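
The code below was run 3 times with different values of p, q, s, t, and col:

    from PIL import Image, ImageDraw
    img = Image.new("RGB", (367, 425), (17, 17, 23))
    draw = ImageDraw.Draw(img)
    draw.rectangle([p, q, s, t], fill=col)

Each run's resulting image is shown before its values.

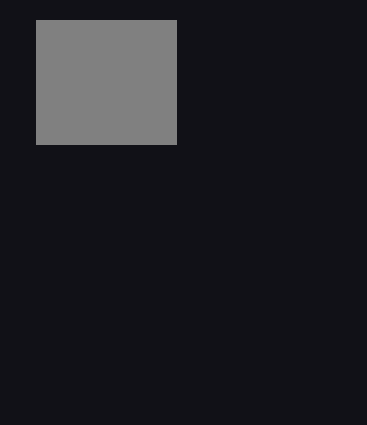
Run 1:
p = 36; q = 20; s = 176; t = 144; col = 'gray'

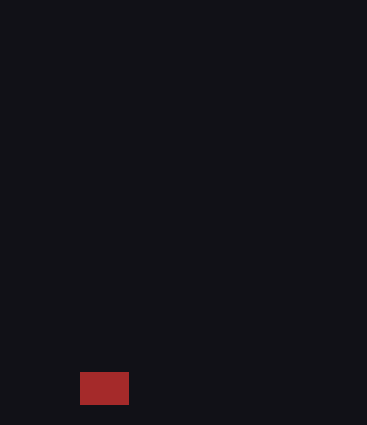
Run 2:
p = 80, q = 372, s = 128, t = 404, col = 'brown'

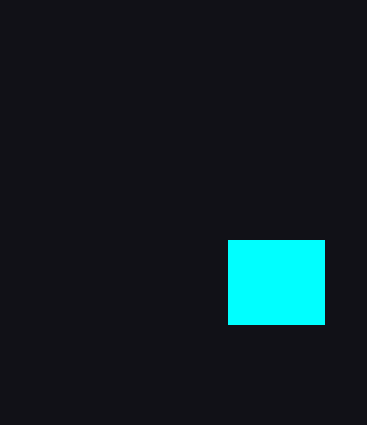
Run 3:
p = 228; q = 240; s = 324; t = 324; col = 'cyan'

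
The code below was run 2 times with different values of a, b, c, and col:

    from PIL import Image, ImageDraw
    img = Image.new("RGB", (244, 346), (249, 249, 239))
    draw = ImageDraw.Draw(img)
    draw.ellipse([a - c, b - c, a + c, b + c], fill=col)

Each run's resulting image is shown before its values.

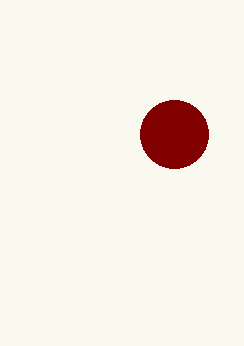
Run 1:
a = 174
b = 134
c = 34
col = 'maroon'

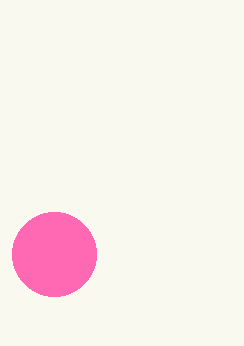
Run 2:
a = 54
b = 254
c = 42
col = 'hotpink'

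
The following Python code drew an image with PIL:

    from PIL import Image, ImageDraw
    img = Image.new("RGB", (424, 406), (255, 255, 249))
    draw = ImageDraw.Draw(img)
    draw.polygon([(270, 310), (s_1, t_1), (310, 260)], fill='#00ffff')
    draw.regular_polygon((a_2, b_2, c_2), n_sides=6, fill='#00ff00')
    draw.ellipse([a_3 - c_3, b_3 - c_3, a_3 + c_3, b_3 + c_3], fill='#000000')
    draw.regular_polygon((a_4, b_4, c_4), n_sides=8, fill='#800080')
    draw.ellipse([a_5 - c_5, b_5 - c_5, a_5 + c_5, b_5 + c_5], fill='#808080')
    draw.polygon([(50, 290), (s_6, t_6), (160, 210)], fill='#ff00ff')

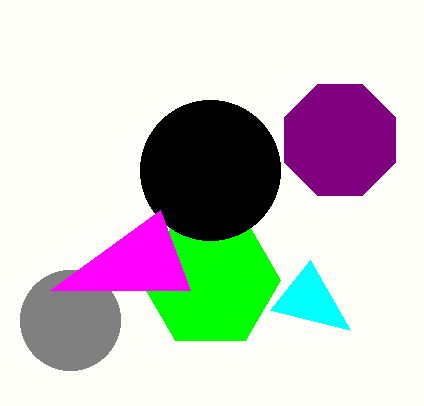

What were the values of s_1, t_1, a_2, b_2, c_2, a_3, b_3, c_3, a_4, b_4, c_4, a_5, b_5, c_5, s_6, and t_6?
s_1 = 350
t_1 = 330
a_2 = 210
b_2 = 280
c_2 = 70
a_3 = 210
b_3 = 170
c_3 = 70
a_4 = 340
b_4 = 140
c_4 = 60
a_5 = 70
b_5 = 320
c_5 = 50
s_6 = 190
t_6 = 290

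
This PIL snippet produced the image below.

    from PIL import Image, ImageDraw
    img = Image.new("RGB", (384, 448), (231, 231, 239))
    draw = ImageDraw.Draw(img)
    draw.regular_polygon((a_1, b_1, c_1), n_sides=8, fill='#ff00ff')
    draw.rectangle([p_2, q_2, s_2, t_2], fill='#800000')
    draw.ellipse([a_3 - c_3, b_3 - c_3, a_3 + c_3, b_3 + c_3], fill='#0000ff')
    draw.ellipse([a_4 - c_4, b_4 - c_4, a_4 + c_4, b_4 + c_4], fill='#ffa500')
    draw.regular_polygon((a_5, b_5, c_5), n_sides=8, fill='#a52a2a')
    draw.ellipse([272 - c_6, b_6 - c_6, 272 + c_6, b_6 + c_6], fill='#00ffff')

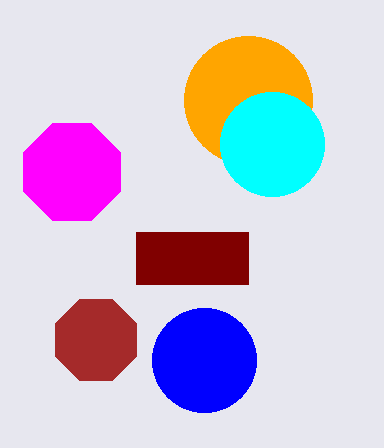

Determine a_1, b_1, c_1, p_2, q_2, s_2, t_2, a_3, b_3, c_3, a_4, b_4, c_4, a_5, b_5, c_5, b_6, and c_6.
a_1 = 72, b_1 = 172, c_1 = 52, p_2 = 136, q_2 = 232, s_2 = 248, t_2 = 284, a_3 = 204, b_3 = 360, c_3 = 52, a_4 = 248, b_4 = 100, c_4 = 64, a_5 = 96, b_5 = 340, c_5 = 44, b_6 = 144, c_6 = 52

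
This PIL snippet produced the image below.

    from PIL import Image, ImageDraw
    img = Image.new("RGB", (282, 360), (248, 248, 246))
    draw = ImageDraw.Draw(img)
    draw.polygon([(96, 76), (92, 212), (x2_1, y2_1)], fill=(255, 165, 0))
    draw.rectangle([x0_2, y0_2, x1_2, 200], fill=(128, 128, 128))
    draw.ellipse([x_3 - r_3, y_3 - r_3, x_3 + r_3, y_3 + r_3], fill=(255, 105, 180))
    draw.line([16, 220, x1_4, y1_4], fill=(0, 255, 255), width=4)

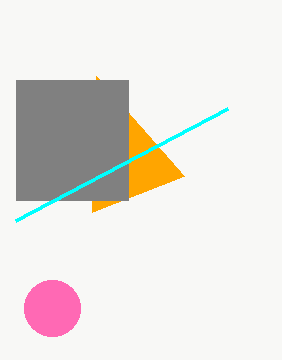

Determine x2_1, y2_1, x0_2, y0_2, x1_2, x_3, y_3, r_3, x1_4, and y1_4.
x2_1 = 184, y2_1 = 176, x0_2 = 16, y0_2 = 80, x1_2 = 128, x_3 = 52, y_3 = 308, r_3 = 28, x1_4 = 228, y1_4 = 108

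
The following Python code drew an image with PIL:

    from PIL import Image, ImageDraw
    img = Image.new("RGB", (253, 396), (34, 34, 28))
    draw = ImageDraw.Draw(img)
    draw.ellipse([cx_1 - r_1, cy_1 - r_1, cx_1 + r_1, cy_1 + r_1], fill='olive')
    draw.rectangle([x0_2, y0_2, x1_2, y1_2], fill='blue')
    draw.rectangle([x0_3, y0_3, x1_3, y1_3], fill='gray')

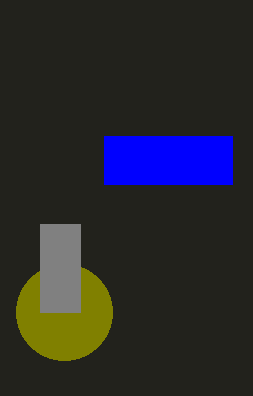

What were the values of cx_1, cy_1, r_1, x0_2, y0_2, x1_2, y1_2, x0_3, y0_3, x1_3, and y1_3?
cx_1 = 64
cy_1 = 312
r_1 = 48
x0_2 = 104
y0_2 = 136
x1_2 = 232
y1_2 = 184
x0_3 = 40
y0_3 = 224
x1_3 = 80
y1_3 = 312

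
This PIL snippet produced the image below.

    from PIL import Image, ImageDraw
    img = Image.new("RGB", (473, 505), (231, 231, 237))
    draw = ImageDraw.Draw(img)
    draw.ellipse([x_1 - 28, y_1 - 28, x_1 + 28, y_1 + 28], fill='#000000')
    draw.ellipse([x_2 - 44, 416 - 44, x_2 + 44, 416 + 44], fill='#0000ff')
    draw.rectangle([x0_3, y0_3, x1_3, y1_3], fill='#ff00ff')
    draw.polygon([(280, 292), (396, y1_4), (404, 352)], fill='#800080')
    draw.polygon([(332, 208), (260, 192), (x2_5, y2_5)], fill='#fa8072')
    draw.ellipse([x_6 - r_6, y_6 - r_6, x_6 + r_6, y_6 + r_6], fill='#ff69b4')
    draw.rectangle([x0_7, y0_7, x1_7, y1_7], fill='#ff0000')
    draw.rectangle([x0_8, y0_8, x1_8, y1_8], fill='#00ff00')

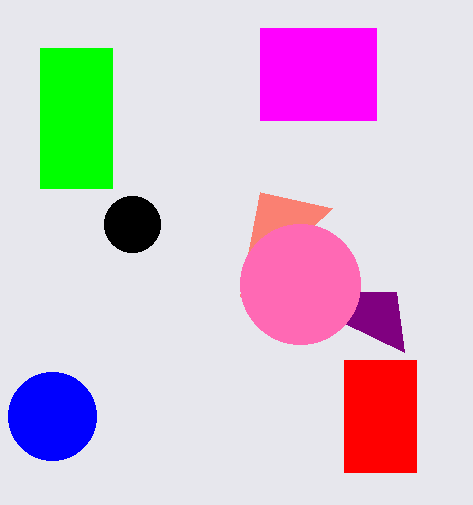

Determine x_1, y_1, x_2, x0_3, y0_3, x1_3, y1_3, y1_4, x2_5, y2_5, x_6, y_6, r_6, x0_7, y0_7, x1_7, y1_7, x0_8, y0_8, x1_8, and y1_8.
x_1 = 132, y_1 = 224, x_2 = 52, x0_3 = 260, y0_3 = 28, x1_3 = 376, y1_3 = 120, y1_4 = 292, x2_5 = 240, y2_5 = 296, x_6 = 300, y_6 = 284, r_6 = 60, x0_7 = 344, y0_7 = 360, x1_7 = 416, y1_7 = 472, x0_8 = 40, y0_8 = 48, x1_8 = 112, y1_8 = 188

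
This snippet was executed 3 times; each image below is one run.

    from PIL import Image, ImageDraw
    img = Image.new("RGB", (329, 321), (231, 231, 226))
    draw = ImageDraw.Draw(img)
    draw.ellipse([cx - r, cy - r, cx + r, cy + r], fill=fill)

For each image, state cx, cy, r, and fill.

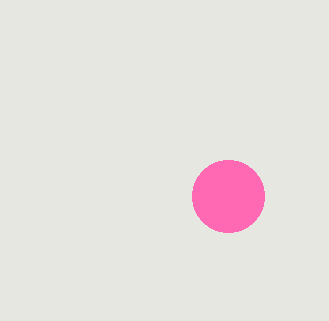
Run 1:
cx = 228, cy = 196, r = 36, fill = 'hotpink'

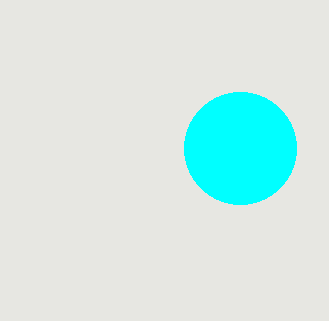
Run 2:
cx = 240; cy = 148; r = 56; fill = 'cyan'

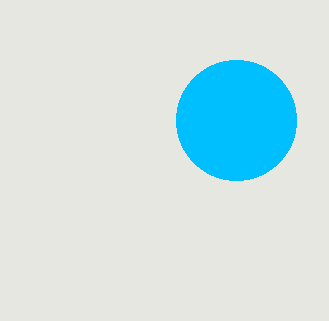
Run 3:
cx = 236, cy = 120, r = 60, fill = 'deepskyblue'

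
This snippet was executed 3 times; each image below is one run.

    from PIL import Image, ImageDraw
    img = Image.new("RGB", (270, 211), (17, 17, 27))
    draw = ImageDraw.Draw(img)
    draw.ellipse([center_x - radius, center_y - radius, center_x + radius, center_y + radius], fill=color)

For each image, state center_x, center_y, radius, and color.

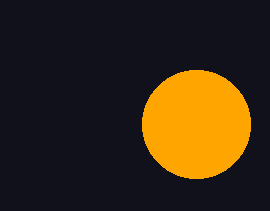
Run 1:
center_x = 196
center_y = 124
radius = 54
color = 'orange'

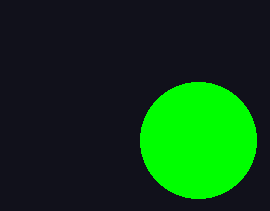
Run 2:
center_x = 198; center_y = 140; radius = 58; color = 'lime'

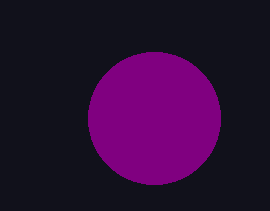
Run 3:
center_x = 154; center_y = 118; radius = 66; color = 'purple'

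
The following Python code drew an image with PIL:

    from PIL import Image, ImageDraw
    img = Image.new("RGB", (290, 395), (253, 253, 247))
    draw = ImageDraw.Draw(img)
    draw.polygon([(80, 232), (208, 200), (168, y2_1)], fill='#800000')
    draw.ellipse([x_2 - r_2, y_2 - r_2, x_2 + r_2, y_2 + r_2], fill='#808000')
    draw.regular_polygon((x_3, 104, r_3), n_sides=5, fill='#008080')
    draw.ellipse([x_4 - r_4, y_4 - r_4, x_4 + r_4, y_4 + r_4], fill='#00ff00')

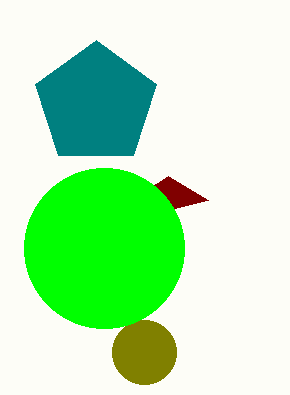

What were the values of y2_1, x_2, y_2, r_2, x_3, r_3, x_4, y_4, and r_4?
y2_1 = 176; x_2 = 144; y_2 = 352; r_2 = 32; x_3 = 96; r_3 = 64; x_4 = 104; y_4 = 248; r_4 = 80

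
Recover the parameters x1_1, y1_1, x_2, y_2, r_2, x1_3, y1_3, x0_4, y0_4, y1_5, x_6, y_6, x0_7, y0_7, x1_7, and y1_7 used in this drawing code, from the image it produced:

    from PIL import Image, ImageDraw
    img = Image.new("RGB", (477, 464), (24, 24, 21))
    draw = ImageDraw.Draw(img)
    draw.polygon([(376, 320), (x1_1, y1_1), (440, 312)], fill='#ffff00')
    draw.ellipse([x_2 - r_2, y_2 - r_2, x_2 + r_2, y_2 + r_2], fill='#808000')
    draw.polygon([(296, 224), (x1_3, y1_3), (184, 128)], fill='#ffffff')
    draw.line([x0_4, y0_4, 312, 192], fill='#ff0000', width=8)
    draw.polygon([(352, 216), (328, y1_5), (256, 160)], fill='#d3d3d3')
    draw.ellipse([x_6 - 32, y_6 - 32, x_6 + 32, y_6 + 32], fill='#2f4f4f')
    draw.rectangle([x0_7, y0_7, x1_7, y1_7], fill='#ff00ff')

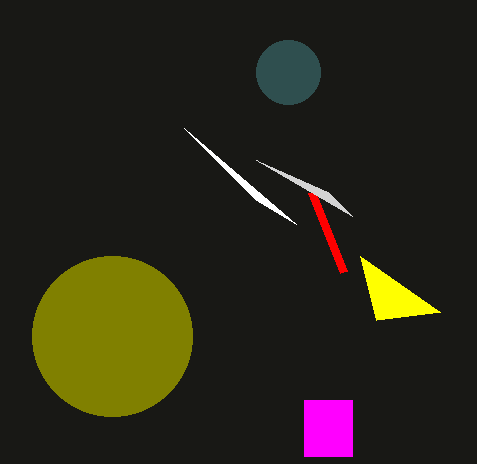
x1_1 = 360; y1_1 = 256; x_2 = 112; y_2 = 336; r_2 = 80; x1_3 = 256; y1_3 = 200; x0_4 = 344; y0_4 = 272; y1_5 = 192; x_6 = 288; y_6 = 72; x0_7 = 304; y0_7 = 400; x1_7 = 352; y1_7 = 456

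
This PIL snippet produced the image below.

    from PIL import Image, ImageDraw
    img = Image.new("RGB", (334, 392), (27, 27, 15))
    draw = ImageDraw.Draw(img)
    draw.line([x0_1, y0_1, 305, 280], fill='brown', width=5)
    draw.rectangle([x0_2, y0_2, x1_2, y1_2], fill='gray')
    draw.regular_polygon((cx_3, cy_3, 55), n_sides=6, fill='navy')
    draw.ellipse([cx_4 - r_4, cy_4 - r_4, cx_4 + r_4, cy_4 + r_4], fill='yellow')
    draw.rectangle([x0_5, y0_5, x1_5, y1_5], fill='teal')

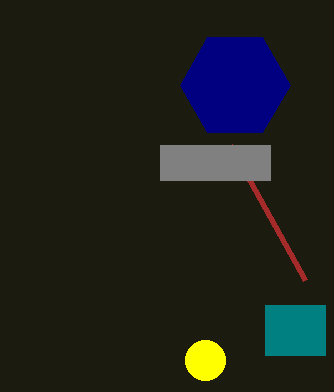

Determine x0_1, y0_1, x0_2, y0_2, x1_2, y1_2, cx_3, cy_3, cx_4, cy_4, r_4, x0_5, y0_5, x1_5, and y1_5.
x0_1 = 230
y0_1 = 145
x0_2 = 160
y0_2 = 145
x1_2 = 270
y1_2 = 180
cx_3 = 235
cy_3 = 85
cx_4 = 205
cy_4 = 360
r_4 = 20
x0_5 = 265
y0_5 = 305
x1_5 = 325
y1_5 = 355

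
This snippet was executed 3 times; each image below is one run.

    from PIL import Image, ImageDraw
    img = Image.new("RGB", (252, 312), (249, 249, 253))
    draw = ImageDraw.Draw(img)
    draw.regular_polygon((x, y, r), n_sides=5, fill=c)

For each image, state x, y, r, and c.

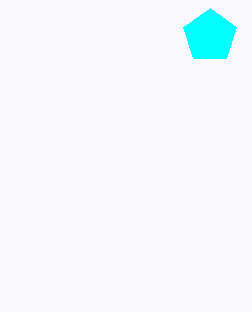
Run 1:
x = 210, y = 36, r = 28, c = 'cyan'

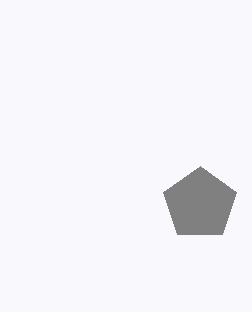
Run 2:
x = 200
y = 204
r = 38
c = 'gray'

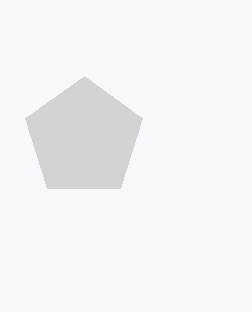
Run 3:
x = 84; y = 138; r = 62; c = 'lightgray'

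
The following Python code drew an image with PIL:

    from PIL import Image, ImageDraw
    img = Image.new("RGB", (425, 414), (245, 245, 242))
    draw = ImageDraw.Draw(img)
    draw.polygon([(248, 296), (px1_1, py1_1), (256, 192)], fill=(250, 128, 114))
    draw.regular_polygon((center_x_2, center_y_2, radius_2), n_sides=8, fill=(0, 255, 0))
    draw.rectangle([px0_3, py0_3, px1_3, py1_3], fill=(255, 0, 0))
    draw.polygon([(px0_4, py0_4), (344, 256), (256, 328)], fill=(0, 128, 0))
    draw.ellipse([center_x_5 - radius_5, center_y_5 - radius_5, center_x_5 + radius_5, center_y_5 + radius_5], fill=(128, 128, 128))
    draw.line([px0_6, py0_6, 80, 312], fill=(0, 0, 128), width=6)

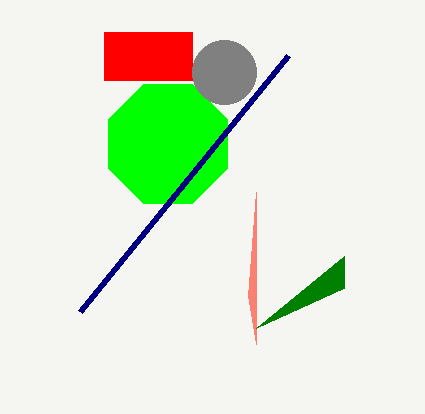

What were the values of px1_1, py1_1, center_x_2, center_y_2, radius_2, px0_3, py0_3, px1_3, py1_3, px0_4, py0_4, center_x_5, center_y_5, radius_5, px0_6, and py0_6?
px1_1 = 256; py1_1 = 344; center_x_2 = 168; center_y_2 = 144; radius_2 = 64; px0_3 = 104; py0_3 = 32; px1_3 = 192; py1_3 = 80; px0_4 = 344; py0_4 = 288; center_x_5 = 224; center_y_5 = 72; radius_5 = 32; px0_6 = 288; py0_6 = 56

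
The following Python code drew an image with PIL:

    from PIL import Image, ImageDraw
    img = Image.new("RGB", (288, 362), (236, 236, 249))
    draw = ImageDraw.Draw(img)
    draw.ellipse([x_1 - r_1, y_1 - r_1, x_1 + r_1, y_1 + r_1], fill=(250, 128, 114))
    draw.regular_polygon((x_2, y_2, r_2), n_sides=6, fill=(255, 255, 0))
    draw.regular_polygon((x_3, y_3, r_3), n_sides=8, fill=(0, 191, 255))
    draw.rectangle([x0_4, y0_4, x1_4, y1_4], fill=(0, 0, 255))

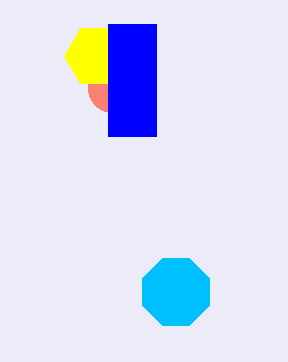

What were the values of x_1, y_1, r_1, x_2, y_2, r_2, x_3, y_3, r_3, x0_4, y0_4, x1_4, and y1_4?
x_1 = 112; y_1 = 88; r_1 = 24; x_2 = 96; y_2 = 56; r_2 = 32; x_3 = 176; y_3 = 292; r_3 = 36; x0_4 = 108; y0_4 = 24; x1_4 = 156; y1_4 = 136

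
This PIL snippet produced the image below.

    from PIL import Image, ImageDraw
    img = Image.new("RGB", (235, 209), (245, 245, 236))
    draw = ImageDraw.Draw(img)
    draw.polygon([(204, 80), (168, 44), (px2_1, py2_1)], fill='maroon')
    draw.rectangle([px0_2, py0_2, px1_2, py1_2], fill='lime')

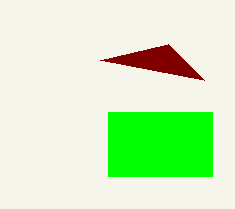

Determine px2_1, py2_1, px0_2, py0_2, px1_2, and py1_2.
px2_1 = 100, py2_1 = 60, px0_2 = 108, py0_2 = 112, px1_2 = 212, py1_2 = 176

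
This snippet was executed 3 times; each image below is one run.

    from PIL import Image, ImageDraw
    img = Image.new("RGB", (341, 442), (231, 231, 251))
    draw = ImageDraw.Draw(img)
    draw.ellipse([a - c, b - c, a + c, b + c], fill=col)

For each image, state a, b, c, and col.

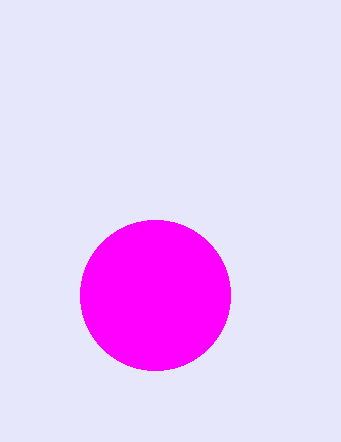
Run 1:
a = 155, b = 295, c = 75, col = 'magenta'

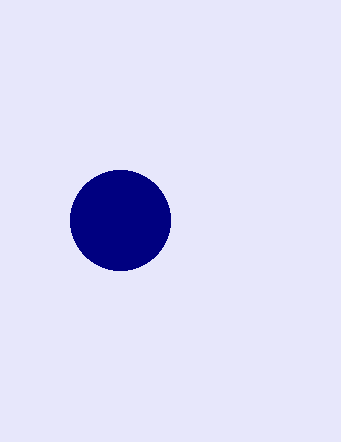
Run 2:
a = 120, b = 220, c = 50, col = 'navy'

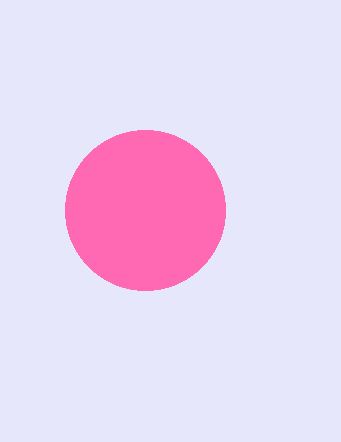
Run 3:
a = 145
b = 210
c = 80
col = 'hotpink'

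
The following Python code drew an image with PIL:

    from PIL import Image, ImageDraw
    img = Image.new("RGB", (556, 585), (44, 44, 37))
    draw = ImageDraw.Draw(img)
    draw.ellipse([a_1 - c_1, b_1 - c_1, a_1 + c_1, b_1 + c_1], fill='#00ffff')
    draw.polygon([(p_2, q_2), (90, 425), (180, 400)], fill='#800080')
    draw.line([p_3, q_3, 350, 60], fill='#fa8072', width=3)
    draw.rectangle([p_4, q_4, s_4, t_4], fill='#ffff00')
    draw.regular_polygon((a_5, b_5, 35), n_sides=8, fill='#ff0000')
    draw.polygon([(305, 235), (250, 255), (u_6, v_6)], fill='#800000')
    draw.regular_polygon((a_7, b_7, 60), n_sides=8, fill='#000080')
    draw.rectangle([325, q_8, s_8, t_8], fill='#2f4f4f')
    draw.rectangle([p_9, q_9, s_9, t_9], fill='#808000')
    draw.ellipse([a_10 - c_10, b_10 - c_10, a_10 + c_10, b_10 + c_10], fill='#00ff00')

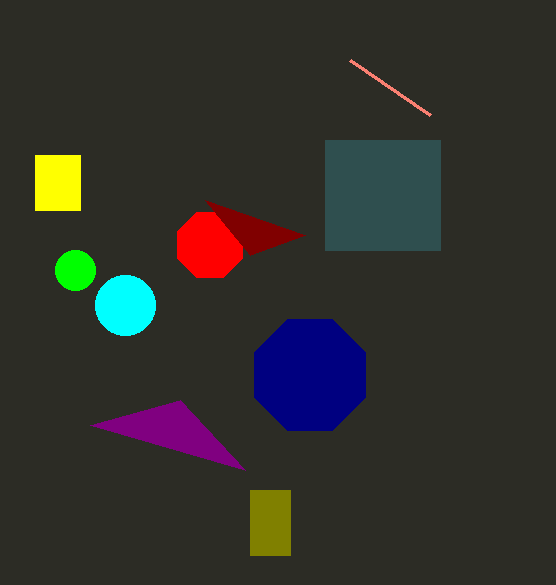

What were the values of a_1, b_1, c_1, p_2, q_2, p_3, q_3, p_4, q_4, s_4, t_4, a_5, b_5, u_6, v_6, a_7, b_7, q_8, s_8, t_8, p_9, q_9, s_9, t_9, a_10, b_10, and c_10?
a_1 = 125
b_1 = 305
c_1 = 30
p_2 = 245
q_2 = 470
p_3 = 430
q_3 = 115
p_4 = 35
q_4 = 155
s_4 = 80
t_4 = 210
a_5 = 210
b_5 = 245
u_6 = 205
v_6 = 200
a_7 = 310
b_7 = 375
q_8 = 140
s_8 = 440
t_8 = 250
p_9 = 250
q_9 = 490
s_9 = 290
t_9 = 555
a_10 = 75
b_10 = 270
c_10 = 20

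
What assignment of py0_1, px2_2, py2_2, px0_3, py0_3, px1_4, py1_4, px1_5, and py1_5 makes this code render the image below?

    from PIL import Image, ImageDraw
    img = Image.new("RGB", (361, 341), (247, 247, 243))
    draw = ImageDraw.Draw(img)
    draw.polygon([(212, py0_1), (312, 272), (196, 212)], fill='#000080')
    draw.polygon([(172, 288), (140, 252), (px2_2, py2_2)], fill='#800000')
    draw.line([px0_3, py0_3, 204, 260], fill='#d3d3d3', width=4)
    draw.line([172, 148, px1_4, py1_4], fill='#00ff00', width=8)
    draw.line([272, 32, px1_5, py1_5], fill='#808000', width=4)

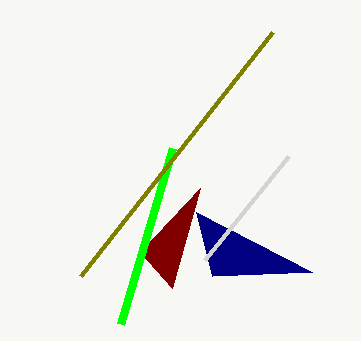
py0_1 = 276; px2_2 = 200; py2_2 = 188; px0_3 = 288; py0_3 = 156; px1_4 = 120; py1_4 = 324; px1_5 = 80; py1_5 = 276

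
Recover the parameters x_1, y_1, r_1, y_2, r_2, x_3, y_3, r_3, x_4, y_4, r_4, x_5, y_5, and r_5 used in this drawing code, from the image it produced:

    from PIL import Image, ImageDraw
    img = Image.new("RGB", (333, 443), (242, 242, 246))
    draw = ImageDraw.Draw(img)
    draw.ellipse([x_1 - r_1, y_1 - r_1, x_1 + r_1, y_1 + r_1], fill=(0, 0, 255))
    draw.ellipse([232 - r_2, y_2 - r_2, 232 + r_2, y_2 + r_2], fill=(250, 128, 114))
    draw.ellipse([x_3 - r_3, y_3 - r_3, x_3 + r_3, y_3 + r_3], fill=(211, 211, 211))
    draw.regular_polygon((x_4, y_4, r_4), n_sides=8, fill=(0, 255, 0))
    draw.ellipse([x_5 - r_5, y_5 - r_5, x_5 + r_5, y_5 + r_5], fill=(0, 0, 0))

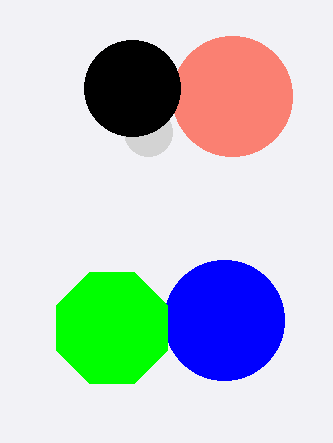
x_1 = 224
y_1 = 320
r_1 = 60
y_2 = 96
r_2 = 60
x_3 = 148
y_3 = 132
r_3 = 24
x_4 = 112
y_4 = 328
r_4 = 60
x_5 = 132
y_5 = 88
r_5 = 48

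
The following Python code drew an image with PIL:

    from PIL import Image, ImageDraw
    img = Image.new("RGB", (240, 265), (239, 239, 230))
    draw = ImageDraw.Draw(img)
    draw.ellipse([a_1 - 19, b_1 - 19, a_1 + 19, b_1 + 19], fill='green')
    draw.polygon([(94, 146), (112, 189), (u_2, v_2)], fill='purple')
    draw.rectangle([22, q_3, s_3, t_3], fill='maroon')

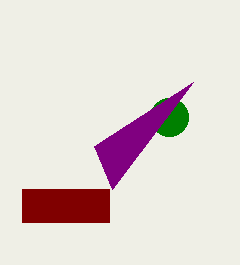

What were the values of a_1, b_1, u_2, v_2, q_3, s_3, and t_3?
a_1 = 169
b_1 = 117
u_2 = 193
v_2 = 82
q_3 = 189
s_3 = 109
t_3 = 222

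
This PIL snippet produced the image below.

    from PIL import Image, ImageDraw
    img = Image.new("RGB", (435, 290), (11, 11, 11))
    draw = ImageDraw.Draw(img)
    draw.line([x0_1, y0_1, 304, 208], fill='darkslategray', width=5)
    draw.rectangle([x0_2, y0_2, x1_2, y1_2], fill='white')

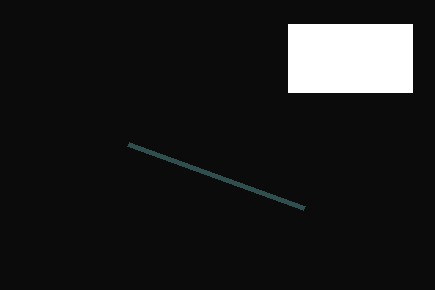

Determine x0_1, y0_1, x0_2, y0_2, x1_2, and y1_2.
x0_1 = 128; y0_1 = 144; x0_2 = 288; y0_2 = 24; x1_2 = 412; y1_2 = 92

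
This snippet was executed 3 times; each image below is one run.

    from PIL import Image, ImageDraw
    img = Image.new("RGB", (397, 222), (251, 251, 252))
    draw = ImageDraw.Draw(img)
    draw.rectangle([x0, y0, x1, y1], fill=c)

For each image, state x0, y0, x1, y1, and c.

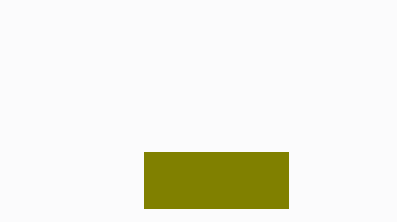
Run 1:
x0 = 144
y0 = 152
x1 = 288
y1 = 208
c = 'olive'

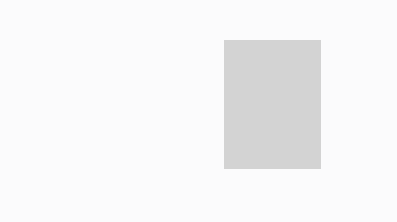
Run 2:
x0 = 224
y0 = 40
x1 = 320
y1 = 168
c = 'lightgray'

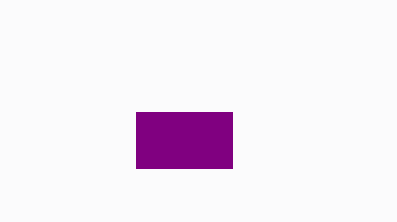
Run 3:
x0 = 136; y0 = 112; x1 = 232; y1 = 168; c = 'purple'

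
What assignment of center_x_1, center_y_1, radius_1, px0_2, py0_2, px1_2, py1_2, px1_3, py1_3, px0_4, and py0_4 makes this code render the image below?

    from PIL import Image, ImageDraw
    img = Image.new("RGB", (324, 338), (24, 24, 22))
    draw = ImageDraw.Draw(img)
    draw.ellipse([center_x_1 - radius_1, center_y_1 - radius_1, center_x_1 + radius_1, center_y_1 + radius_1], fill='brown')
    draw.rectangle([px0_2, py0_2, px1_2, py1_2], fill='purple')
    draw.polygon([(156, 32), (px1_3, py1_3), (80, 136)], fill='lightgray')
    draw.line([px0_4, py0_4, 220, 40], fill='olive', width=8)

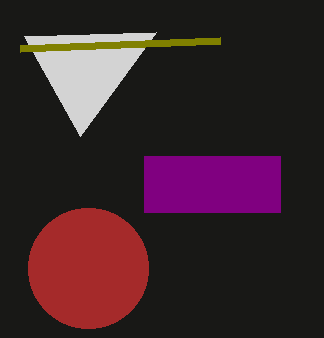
center_x_1 = 88, center_y_1 = 268, radius_1 = 60, px0_2 = 144, py0_2 = 156, px1_2 = 280, py1_2 = 212, px1_3 = 24, py1_3 = 36, px0_4 = 20, py0_4 = 48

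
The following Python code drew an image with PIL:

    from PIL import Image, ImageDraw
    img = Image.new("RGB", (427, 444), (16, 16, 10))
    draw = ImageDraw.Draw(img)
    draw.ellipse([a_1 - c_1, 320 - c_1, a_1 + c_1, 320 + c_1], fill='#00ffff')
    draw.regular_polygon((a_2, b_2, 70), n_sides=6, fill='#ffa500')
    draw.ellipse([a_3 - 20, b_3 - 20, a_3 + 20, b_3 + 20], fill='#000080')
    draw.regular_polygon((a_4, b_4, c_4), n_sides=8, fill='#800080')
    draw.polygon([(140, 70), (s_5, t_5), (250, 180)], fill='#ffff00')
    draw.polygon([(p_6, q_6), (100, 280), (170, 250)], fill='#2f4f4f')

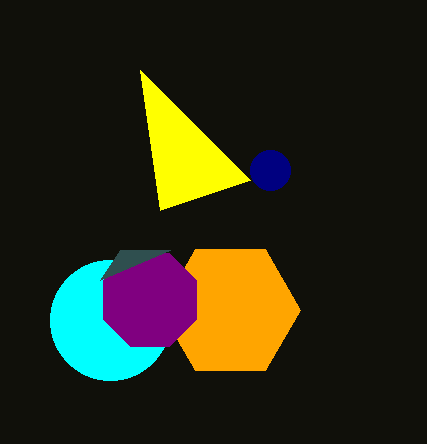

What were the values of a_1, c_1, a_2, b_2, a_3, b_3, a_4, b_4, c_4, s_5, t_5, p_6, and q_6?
a_1 = 110, c_1 = 60, a_2 = 230, b_2 = 310, a_3 = 270, b_3 = 170, a_4 = 150, b_4 = 300, c_4 = 50, s_5 = 160, t_5 = 210, p_6 = 120, q_6 = 250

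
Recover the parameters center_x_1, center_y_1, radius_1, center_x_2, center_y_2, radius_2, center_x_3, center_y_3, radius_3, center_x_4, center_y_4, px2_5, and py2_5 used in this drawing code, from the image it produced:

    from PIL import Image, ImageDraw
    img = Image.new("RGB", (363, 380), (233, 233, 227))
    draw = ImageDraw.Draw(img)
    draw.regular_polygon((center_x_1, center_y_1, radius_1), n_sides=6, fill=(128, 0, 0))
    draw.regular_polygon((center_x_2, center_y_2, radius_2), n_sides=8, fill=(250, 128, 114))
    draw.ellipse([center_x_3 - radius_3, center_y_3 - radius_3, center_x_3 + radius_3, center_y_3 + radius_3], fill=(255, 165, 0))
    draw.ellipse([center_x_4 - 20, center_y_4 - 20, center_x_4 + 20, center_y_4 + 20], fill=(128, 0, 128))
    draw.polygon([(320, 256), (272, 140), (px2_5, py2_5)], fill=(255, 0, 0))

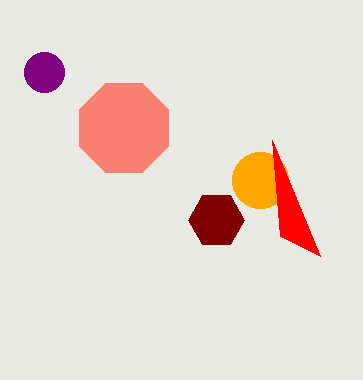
center_x_1 = 216, center_y_1 = 220, radius_1 = 28, center_x_2 = 124, center_y_2 = 128, radius_2 = 48, center_x_3 = 260, center_y_3 = 180, radius_3 = 28, center_x_4 = 44, center_y_4 = 72, px2_5 = 280, py2_5 = 236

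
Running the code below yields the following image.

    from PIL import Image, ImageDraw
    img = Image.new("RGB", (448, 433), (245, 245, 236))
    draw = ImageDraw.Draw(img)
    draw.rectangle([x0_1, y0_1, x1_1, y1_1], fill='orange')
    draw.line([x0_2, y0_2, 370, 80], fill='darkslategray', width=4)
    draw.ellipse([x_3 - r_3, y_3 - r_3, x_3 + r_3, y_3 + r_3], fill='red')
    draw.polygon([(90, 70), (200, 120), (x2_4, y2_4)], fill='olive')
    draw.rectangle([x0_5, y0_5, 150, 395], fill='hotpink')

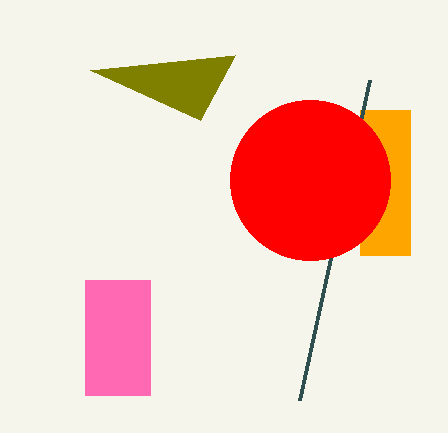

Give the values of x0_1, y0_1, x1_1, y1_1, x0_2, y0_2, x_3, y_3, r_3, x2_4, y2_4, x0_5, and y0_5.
x0_1 = 360; y0_1 = 110; x1_1 = 410; y1_1 = 255; x0_2 = 300; y0_2 = 400; x_3 = 310; y_3 = 180; r_3 = 80; x2_4 = 235; y2_4 = 55; x0_5 = 85; y0_5 = 280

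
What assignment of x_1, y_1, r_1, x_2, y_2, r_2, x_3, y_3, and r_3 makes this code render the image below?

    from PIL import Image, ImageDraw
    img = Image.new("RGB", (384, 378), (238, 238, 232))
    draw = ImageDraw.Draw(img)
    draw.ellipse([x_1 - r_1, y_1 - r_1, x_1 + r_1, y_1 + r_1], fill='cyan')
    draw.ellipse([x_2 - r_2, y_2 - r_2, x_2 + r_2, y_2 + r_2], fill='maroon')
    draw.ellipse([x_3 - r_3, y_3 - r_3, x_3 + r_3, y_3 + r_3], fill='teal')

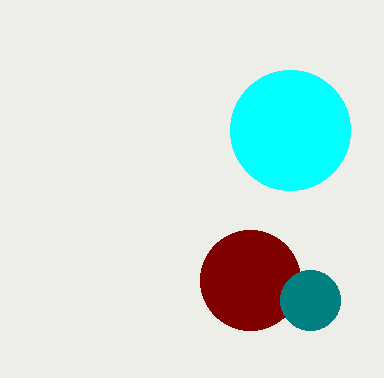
x_1 = 290, y_1 = 130, r_1 = 60, x_2 = 250, y_2 = 280, r_2 = 50, x_3 = 310, y_3 = 300, r_3 = 30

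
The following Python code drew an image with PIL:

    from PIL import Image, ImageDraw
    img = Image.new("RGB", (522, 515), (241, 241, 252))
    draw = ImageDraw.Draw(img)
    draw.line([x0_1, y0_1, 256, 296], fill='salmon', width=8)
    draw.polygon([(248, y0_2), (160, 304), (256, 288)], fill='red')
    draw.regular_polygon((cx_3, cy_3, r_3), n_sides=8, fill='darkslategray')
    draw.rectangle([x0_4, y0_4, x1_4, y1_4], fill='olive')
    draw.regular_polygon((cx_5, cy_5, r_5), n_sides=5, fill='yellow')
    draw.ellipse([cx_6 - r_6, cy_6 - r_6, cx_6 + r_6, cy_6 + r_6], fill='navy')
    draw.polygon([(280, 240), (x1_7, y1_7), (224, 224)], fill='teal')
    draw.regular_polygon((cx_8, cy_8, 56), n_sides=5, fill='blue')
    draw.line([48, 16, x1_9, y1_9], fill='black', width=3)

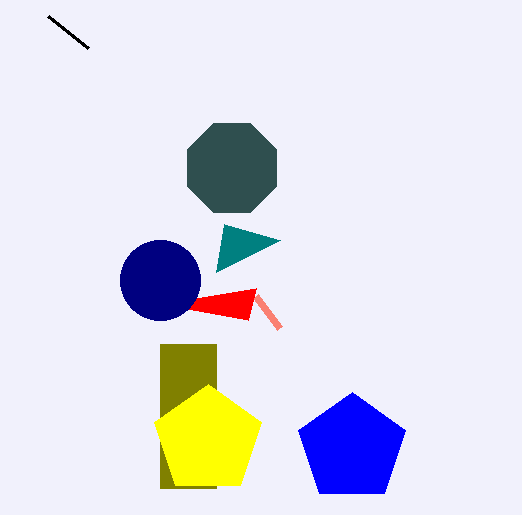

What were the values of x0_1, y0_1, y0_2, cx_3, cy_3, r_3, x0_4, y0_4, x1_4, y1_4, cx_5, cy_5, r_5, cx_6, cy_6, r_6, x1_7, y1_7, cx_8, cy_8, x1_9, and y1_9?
x0_1 = 280; y0_1 = 328; y0_2 = 320; cx_3 = 232; cy_3 = 168; r_3 = 48; x0_4 = 160; y0_4 = 344; x1_4 = 216; y1_4 = 488; cx_5 = 208; cy_5 = 440; r_5 = 56; cx_6 = 160; cy_6 = 280; r_6 = 40; x1_7 = 216; y1_7 = 272; cx_8 = 352; cy_8 = 448; x1_9 = 88; y1_9 = 48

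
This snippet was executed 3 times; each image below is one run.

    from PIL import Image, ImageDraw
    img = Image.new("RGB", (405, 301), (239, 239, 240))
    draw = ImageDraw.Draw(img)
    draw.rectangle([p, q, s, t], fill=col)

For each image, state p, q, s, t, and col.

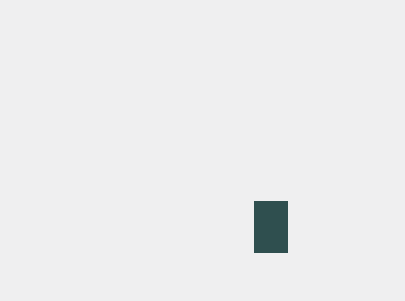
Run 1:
p = 254
q = 201
s = 287
t = 252
col = 'darkslategray'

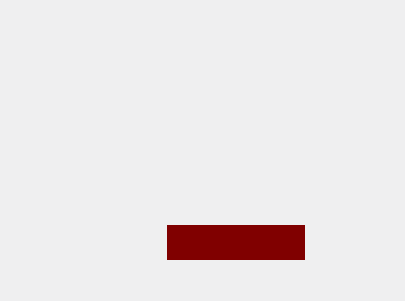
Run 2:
p = 167
q = 225
s = 304
t = 259
col = 'maroon'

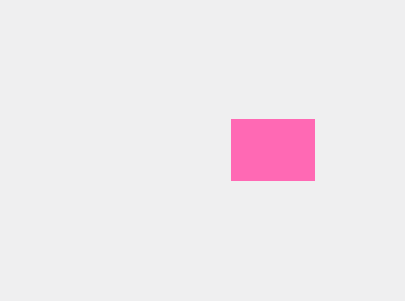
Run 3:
p = 231, q = 119, s = 314, t = 180, col = 'hotpink'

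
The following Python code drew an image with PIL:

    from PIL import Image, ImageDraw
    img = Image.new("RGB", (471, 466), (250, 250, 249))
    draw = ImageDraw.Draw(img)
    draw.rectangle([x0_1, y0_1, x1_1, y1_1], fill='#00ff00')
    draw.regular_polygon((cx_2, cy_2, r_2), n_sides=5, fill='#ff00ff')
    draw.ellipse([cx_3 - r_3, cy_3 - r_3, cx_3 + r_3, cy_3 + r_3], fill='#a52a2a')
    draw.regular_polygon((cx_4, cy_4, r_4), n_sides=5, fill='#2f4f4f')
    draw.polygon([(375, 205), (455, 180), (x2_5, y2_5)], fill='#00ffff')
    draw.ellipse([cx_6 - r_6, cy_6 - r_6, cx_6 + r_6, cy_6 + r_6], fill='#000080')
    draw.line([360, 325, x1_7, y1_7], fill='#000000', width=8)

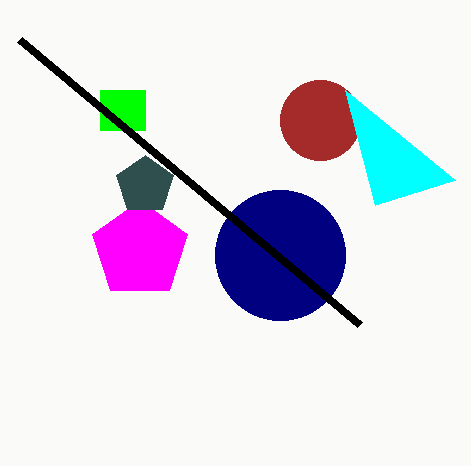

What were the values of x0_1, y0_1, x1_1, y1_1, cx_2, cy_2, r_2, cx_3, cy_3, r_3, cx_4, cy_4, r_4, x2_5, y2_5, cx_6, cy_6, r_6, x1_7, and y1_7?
x0_1 = 100, y0_1 = 90, x1_1 = 145, y1_1 = 130, cx_2 = 140, cy_2 = 250, r_2 = 50, cx_3 = 320, cy_3 = 120, r_3 = 40, cx_4 = 145, cy_4 = 185, r_4 = 30, x2_5 = 345, y2_5 = 90, cx_6 = 280, cy_6 = 255, r_6 = 65, x1_7 = 20, y1_7 = 40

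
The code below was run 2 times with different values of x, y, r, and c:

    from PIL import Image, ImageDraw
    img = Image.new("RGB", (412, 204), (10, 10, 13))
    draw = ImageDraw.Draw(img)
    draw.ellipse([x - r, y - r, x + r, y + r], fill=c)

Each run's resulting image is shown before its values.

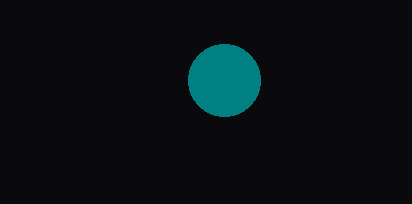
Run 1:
x = 224, y = 80, r = 36, c = 'teal'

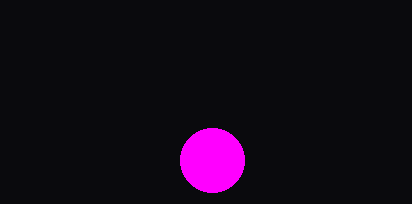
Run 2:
x = 212; y = 160; r = 32; c = 'magenta'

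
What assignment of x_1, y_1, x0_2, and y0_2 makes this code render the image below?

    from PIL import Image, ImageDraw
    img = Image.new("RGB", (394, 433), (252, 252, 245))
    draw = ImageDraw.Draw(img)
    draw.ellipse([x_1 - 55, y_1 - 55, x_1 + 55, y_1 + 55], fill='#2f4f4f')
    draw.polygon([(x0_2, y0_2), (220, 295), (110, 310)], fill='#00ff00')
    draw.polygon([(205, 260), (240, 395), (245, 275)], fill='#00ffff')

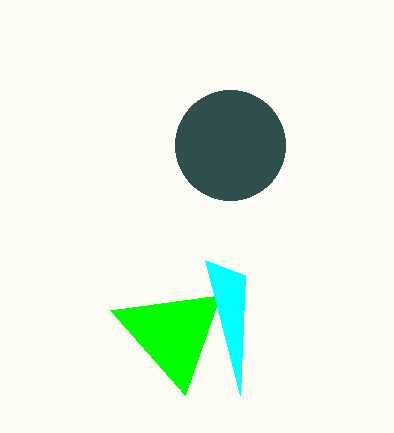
x_1 = 230; y_1 = 145; x0_2 = 185; y0_2 = 395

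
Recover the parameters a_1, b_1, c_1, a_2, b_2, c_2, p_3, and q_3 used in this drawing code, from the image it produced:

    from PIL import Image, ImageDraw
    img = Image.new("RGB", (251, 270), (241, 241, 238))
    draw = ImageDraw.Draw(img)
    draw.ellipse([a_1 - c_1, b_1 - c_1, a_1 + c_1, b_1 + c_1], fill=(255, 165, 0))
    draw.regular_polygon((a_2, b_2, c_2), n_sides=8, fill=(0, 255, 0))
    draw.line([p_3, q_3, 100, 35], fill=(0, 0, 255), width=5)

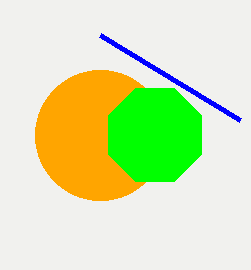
a_1 = 100, b_1 = 135, c_1 = 65, a_2 = 155, b_2 = 135, c_2 = 50, p_3 = 240, q_3 = 120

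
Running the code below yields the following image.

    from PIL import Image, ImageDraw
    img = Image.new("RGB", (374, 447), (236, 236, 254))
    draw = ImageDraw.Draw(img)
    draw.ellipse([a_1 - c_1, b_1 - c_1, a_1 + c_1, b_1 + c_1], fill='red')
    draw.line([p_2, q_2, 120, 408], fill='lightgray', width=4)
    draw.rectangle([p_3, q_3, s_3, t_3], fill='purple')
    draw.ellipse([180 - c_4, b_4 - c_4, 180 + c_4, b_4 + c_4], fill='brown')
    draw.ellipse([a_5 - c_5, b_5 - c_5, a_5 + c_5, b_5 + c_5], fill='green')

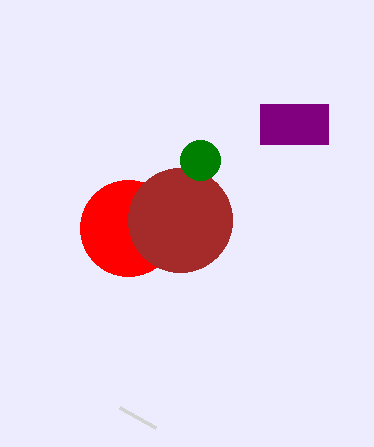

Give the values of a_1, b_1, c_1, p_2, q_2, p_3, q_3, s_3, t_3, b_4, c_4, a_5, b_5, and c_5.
a_1 = 128, b_1 = 228, c_1 = 48, p_2 = 156, q_2 = 428, p_3 = 260, q_3 = 104, s_3 = 328, t_3 = 144, b_4 = 220, c_4 = 52, a_5 = 200, b_5 = 160, c_5 = 20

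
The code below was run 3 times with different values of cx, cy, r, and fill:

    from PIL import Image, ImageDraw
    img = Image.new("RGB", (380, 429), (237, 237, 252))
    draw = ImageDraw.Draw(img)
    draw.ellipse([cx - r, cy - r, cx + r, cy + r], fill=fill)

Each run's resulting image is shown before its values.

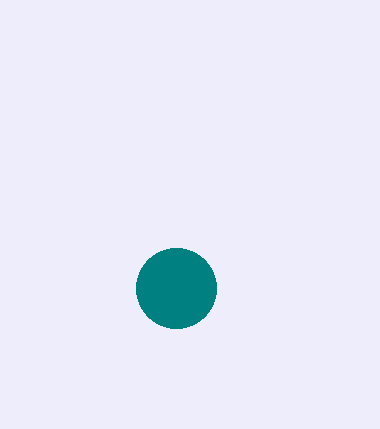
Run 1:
cx = 176
cy = 288
r = 40
fill = 'teal'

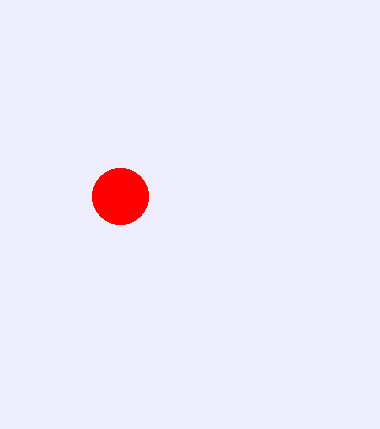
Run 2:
cx = 120; cy = 196; r = 28; fill = 'red'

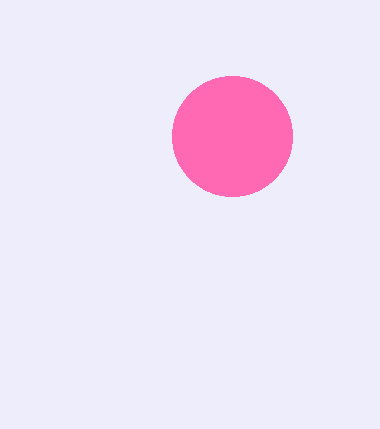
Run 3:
cx = 232
cy = 136
r = 60
fill = 'hotpink'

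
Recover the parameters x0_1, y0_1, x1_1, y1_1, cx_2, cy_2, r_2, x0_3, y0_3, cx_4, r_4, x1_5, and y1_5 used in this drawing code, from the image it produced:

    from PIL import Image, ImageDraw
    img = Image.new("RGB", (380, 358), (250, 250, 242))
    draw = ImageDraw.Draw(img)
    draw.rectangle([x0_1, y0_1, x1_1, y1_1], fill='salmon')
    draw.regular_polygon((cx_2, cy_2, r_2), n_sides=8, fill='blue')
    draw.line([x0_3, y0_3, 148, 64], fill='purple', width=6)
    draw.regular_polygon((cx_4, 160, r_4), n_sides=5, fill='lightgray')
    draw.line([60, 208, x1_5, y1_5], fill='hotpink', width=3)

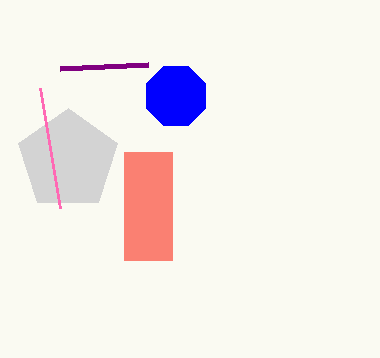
x0_1 = 124; y0_1 = 152; x1_1 = 172; y1_1 = 260; cx_2 = 176; cy_2 = 96; r_2 = 32; x0_3 = 60; y0_3 = 68; cx_4 = 68; r_4 = 52; x1_5 = 40; y1_5 = 88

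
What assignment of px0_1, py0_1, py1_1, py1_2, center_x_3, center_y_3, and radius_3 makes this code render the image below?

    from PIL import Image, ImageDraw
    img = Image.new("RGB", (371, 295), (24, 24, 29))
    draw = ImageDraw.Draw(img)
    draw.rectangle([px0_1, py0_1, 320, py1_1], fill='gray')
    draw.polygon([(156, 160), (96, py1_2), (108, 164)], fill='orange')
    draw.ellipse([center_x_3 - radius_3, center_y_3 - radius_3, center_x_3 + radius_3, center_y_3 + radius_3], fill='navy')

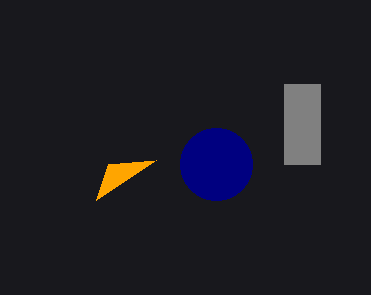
px0_1 = 284, py0_1 = 84, py1_1 = 164, py1_2 = 200, center_x_3 = 216, center_y_3 = 164, radius_3 = 36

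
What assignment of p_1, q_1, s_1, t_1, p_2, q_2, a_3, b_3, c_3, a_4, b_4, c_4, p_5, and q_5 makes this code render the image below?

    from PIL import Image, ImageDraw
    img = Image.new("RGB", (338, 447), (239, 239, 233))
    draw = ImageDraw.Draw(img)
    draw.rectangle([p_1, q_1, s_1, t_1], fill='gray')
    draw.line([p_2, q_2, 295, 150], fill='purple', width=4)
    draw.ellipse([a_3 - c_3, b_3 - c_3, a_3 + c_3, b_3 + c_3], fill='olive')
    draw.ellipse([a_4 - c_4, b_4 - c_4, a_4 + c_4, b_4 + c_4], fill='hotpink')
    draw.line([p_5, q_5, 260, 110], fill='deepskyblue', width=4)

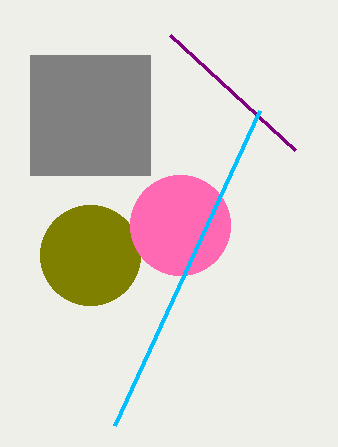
p_1 = 30, q_1 = 55, s_1 = 150, t_1 = 175, p_2 = 170, q_2 = 35, a_3 = 90, b_3 = 255, c_3 = 50, a_4 = 180, b_4 = 225, c_4 = 50, p_5 = 115, q_5 = 425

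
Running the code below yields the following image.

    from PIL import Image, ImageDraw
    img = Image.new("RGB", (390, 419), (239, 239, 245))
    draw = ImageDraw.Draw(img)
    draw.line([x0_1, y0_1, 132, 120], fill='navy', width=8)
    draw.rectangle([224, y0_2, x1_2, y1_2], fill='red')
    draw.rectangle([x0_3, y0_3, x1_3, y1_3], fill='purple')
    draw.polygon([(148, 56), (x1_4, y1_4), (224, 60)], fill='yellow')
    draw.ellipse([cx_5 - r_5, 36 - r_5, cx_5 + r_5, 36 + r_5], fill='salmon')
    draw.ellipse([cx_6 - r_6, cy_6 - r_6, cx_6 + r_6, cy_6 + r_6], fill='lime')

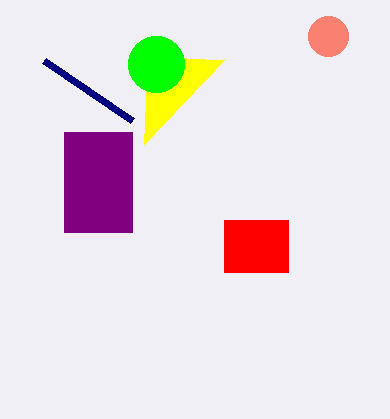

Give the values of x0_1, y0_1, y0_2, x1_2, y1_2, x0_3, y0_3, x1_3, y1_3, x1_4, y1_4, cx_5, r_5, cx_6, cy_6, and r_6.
x0_1 = 44; y0_1 = 60; y0_2 = 220; x1_2 = 288; y1_2 = 272; x0_3 = 64; y0_3 = 132; x1_3 = 132; y1_3 = 232; x1_4 = 144; y1_4 = 144; cx_5 = 328; r_5 = 20; cx_6 = 156; cy_6 = 64; r_6 = 28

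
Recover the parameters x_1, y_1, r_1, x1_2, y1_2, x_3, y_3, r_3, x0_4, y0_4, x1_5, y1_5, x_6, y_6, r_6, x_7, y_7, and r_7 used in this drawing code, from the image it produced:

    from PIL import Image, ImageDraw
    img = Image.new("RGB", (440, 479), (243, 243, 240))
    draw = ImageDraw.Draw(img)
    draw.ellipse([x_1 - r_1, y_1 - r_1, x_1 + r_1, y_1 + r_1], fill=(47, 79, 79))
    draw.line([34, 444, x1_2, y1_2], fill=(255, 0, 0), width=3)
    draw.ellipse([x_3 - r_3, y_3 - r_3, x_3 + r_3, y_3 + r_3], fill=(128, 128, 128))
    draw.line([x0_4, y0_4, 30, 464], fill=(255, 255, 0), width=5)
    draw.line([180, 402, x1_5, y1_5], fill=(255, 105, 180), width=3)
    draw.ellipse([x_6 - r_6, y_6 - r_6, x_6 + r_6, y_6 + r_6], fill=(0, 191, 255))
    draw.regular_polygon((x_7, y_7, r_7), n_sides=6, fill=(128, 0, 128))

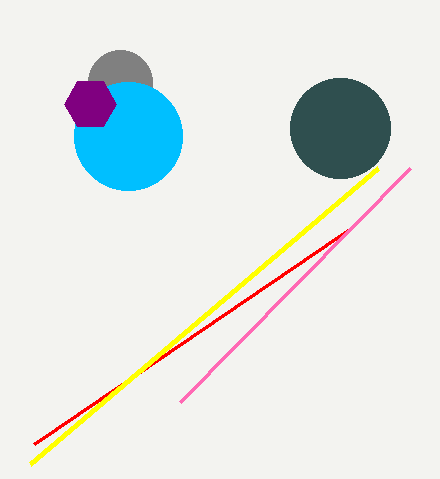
x_1 = 340; y_1 = 128; r_1 = 50; x1_2 = 348; y1_2 = 230; x_3 = 120; y_3 = 82; r_3 = 32; x0_4 = 378; y0_4 = 168; x1_5 = 410; y1_5 = 168; x_6 = 128; y_6 = 136; r_6 = 54; x_7 = 90; y_7 = 104; r_7 = 26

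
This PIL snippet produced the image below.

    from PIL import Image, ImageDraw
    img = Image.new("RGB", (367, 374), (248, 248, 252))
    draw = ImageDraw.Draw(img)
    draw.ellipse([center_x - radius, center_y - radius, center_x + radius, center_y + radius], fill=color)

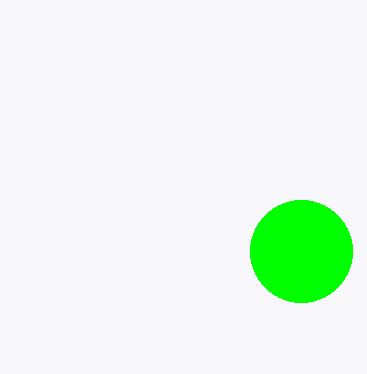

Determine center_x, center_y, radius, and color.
center_x = 301, center_y = 251, radius = 51, color = 'lime'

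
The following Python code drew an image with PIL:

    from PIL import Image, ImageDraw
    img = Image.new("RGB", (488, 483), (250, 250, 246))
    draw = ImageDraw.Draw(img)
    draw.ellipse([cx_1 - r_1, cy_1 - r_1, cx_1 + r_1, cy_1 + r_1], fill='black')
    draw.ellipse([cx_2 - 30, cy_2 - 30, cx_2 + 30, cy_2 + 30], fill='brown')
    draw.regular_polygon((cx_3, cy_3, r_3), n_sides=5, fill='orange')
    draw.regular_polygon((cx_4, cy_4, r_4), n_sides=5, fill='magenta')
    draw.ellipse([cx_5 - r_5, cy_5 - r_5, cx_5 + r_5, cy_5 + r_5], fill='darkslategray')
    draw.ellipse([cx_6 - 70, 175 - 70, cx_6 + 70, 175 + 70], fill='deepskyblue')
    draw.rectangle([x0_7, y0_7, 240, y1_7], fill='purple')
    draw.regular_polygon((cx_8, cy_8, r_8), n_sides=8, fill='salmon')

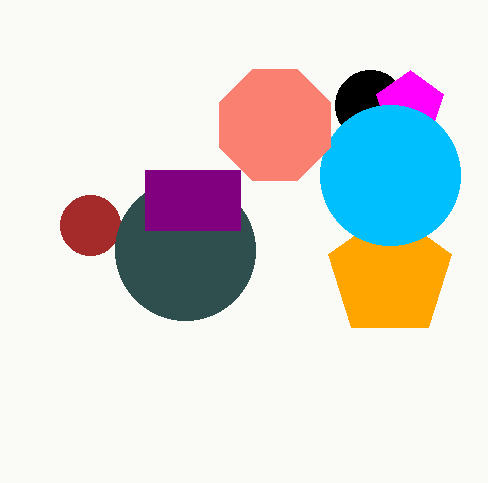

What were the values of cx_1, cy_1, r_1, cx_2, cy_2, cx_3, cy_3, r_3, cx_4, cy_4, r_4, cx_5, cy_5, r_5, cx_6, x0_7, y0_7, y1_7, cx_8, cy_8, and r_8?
cx_1 = 370, cy_1 = 105, r_1 = 35, cx_2 = 90, cy_2 = 225, cx_3 = 390, cy_3 = 275, r_3 = 65, cx_4 = 410, cy_4 = 105, r_4 = 35, cx_5 = 185, cy_5 = 250, r_5 = 70, cx_6 = 390, x0_7 = 145, y0_7 = 170, y1_7 = 230, cx_8 = 275, cy_8 = 125, r_8 = 60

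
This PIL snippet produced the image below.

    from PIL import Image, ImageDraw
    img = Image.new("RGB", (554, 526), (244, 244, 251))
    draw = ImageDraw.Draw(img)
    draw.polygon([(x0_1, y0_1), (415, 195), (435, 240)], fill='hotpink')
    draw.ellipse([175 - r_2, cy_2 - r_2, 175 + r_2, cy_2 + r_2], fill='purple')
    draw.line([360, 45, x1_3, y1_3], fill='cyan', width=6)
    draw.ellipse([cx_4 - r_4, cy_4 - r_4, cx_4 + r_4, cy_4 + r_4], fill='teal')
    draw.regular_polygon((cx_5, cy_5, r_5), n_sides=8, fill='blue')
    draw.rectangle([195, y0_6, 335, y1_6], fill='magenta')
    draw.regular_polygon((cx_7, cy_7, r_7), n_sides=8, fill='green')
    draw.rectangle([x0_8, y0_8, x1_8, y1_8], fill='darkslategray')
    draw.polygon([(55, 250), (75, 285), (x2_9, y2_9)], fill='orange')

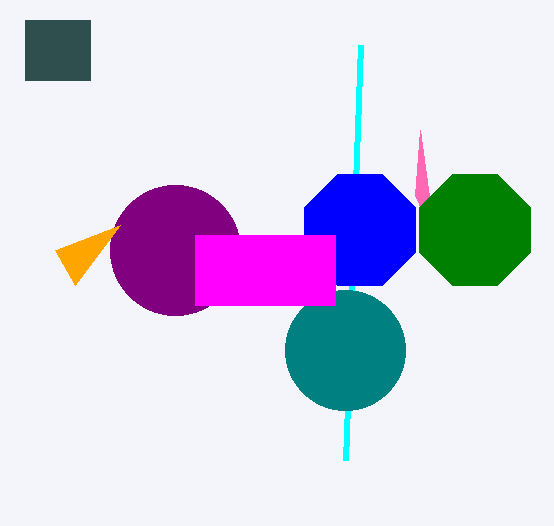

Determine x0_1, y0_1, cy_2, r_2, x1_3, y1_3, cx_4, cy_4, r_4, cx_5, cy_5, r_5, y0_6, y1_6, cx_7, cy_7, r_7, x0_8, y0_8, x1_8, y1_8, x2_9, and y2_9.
x0_1 = 420, y0_1 = 130, cy_2 = 250, r_2 = 65, x1_3 = 345, y1_3 = 460, cx_4 = 345, cy_4 = 350, r_4 = 60, cx_5 = 360, cy_5 = 230, r_5 = 60, y0_6 = 235, y1_6 = 305, cx_7 = 475, cy_7 = 230, r_7 = 60, x0_8 = 25, y0_8 = 20, x1_8 = 90, y1_8 = 80, x2_9 = 120, y2_9 = 225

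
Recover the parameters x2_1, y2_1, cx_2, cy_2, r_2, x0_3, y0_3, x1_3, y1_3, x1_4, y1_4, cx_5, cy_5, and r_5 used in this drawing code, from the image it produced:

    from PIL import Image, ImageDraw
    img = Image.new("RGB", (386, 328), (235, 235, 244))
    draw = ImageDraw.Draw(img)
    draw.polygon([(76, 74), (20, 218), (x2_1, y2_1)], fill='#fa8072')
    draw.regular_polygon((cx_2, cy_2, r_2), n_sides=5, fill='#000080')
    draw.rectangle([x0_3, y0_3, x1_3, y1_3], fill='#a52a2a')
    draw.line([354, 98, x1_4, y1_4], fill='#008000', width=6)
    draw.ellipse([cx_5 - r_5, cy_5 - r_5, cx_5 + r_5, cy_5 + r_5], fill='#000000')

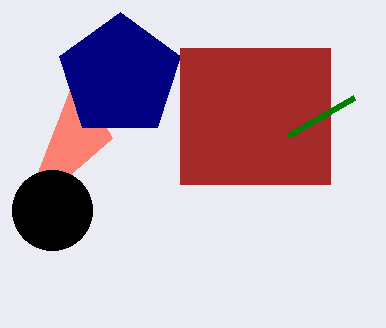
x2_1 = 112
y2_1 = 138
cx_2 = 120
cy_2 = 76
r_2 = 64
x0_3 = 180
y0_3 = 48
x1_3 = 330
y1_3 = 184
x1_4 = 288
y1_4 = 136
cx_5 = 52
cy_5 = 210
r_5 = 40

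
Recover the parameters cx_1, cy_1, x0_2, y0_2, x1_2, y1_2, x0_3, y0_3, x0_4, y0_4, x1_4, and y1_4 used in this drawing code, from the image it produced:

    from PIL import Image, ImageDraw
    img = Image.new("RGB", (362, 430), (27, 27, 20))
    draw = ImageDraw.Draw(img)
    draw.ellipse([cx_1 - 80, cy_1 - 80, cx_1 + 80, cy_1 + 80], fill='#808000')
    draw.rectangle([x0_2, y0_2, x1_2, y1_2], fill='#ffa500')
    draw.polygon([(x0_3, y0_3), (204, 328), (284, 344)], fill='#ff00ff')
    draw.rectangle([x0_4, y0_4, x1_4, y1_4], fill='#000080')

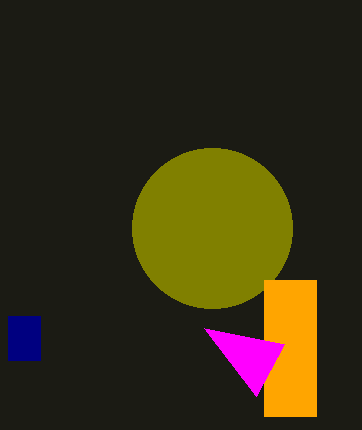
cx_1 = 212
cy_1 = 228
x0_2 = 264
y0_2 = 280
x1_2 = 316
y1_2 = 416
x0_3 = 256
y0_3 = 396
x0_4 = 8
y0_4 = 316
x1_4 = 40
y1_4 = 360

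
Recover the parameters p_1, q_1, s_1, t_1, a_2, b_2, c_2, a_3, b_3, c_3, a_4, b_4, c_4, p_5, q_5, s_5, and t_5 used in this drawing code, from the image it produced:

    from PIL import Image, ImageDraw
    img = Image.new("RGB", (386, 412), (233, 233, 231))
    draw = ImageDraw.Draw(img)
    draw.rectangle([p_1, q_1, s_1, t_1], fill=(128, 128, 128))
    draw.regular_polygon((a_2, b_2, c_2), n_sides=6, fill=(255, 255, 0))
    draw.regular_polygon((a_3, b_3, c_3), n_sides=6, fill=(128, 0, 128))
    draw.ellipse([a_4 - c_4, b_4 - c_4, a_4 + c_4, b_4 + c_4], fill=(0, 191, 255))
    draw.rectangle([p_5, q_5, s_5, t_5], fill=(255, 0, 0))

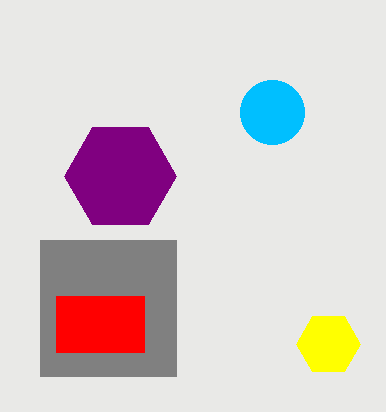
p_1 = 40, q_1 = 240, s_1 = 176, t_1 = 376, a_2 = 328, b_2 = 344, c_2 = 32, a_3 = 120, b_3 = 176, c_3 = 56, a_4 = 272, b_4 = 112, c_4 = 32, p_5 = 56, q_5 = 296, s_5 = 144, t_5 = 352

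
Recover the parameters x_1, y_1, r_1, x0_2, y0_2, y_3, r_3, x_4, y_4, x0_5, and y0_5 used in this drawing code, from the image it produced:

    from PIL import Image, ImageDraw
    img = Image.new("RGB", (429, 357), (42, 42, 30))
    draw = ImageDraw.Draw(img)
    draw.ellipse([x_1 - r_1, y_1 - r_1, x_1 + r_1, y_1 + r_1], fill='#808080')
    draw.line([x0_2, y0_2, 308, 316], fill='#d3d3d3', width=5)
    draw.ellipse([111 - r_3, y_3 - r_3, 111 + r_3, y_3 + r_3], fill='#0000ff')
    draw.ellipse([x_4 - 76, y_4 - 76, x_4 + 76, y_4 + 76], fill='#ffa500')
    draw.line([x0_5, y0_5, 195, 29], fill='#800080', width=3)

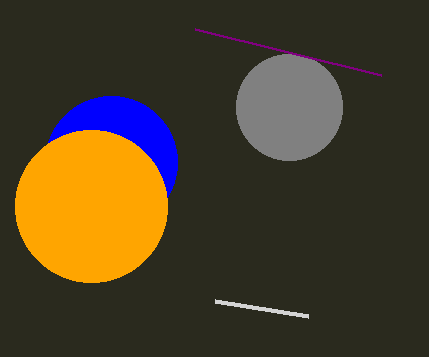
x_1 = 289, y_1 = 107, r_1 = 53, x0_2 = 215, y0_2 = 301, y_3 = 162, r_3 = 66, x_4 = 91, y_4 = 206, x0_5 = 381, y0_5 = 75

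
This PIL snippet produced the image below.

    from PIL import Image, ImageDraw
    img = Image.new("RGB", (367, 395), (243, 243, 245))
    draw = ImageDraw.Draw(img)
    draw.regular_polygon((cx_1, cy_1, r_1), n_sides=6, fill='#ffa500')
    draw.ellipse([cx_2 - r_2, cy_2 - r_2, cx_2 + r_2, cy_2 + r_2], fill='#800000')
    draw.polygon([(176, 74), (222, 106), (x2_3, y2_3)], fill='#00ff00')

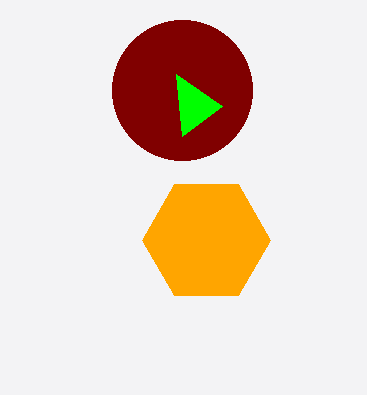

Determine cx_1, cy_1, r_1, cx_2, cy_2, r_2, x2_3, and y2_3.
cx_1 = 206
cy_1 = 240
r_1 = 64
cx_2 = 182
cy_2 = 90
r_2 = 70
x2_3 = 182
y2_3 = 136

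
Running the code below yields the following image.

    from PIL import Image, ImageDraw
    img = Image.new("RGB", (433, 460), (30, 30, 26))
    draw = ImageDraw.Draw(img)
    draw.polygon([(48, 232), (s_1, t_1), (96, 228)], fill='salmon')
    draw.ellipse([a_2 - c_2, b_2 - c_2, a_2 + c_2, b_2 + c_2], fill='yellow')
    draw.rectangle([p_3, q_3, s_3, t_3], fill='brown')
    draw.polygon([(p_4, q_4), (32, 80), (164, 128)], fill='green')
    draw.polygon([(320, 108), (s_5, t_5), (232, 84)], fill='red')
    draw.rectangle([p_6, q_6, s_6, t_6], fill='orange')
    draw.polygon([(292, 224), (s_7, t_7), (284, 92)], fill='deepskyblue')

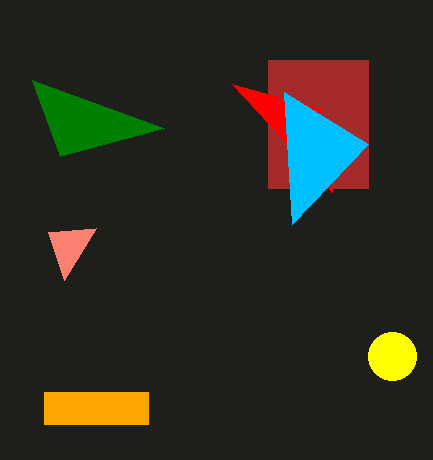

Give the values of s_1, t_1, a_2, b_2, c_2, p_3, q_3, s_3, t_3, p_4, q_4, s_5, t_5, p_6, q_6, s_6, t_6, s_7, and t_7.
s_1 = 64, t_1 = 280, a_2 = 392, b_2 = 356, c_2 = 24, p_3 = 268, q_3 = 60, s_3 = 368, t_3 = 188, p_4 = 60, q_4 = 156, s_5 = 332, t_5 = 192, p_6 = 44, q_6 = 392, s_6 = 148, t_6 = 424, s_7 = 368, t_7 = 144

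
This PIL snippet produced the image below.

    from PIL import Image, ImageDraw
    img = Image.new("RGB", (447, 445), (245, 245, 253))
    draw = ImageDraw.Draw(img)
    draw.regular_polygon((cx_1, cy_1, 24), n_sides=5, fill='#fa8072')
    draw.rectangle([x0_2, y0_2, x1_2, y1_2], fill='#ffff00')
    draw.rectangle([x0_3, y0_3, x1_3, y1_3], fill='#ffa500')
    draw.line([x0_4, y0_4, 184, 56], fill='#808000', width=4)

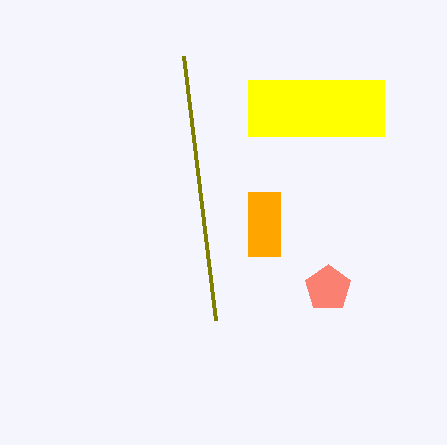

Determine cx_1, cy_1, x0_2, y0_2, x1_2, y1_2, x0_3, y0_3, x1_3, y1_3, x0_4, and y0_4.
cx_1 = 328; cy_1 = 288; x0_2 = 248; y0_2 = 80; x1_2 = 384; y1_2 = 136; x0_3 = 248; y0_3 = 192; x1_3 = 280; y1_3 = 256; x0_4 = 216; y0_4 = 320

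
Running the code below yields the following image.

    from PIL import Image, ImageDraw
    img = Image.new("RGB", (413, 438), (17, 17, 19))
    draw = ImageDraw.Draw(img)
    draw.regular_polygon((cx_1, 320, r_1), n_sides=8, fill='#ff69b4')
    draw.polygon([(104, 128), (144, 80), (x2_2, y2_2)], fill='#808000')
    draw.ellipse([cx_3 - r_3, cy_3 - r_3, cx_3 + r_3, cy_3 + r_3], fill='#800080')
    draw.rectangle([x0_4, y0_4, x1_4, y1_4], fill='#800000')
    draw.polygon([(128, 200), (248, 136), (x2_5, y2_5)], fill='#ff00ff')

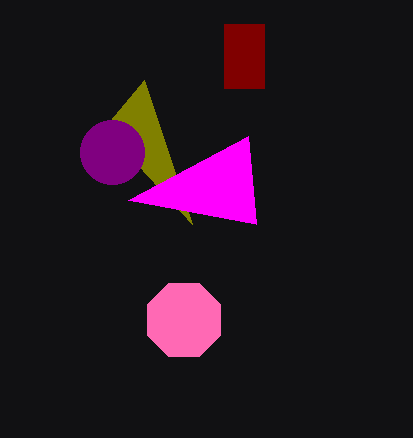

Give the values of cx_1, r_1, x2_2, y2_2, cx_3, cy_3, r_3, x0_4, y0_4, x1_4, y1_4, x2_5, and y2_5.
cx_1 = 184
r_1 = 40
x2_2 = 192
y2_2 = 224
cx_3 = 112
cy_3 = 152
r_3 = 32
x0_4 = 224
y0_4 = 24
x1_4 = 264
y1_4 = 88
x2_5 = 256
y2_5 = 224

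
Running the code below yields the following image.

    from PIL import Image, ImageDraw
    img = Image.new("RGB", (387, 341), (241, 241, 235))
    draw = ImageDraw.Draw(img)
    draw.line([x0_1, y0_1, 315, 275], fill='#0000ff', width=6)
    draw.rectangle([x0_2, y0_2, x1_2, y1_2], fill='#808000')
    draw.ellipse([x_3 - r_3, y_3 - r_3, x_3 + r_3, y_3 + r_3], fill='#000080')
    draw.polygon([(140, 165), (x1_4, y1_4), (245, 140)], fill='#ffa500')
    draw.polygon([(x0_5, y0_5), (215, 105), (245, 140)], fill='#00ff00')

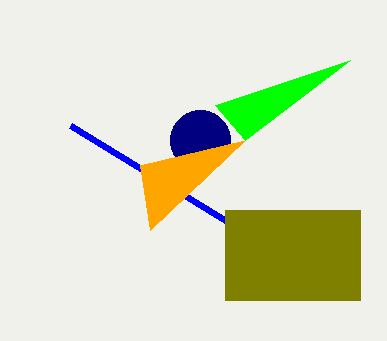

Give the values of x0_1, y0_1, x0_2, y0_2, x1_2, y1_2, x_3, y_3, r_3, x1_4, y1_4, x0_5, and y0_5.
x0_1 = 70, y0_1 = 125, x0_2 = 225, y0_2 = 210, x1_2 = 360, y1_2 = 300, x_3 = 200, y_3 = 140, r_3 = 30, x1_4 = 150, y1_4 = 230, x0_5 = 350, y0_5 = 60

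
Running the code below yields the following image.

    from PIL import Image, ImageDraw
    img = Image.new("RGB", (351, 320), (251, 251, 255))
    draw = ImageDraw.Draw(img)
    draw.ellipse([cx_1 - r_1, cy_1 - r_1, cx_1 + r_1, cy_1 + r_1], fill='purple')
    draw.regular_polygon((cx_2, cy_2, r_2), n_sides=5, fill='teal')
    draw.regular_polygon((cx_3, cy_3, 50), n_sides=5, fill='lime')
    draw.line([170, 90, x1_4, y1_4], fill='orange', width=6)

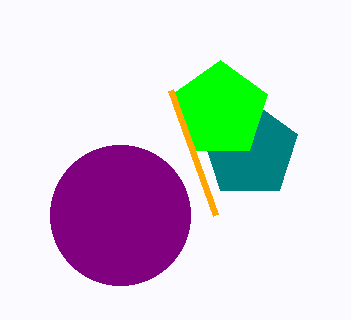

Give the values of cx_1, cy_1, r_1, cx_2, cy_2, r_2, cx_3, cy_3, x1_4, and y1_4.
cx_1 = 120
cy_1 = 215
r_1 = 70
cx_2 = 250
cy_2 = 150
r_2 = 50
cx_3 = 220
cy_3 = 110
x1_4 = 215
y1_4 = 215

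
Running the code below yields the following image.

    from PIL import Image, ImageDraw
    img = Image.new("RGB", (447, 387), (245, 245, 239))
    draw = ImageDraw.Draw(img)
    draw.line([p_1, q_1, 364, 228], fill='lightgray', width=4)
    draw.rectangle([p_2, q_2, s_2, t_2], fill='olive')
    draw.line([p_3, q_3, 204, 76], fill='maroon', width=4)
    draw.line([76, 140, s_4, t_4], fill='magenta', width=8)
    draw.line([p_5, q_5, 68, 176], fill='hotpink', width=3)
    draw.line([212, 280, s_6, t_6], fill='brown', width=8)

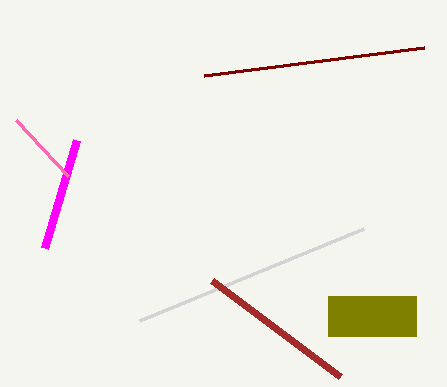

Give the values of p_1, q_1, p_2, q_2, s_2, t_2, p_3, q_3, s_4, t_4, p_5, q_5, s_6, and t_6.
p_1 = 140, q_1 = 320, p_2 = 328, q_2 = 296, s_2 = 416, t_2 = 336, p_3 = 424, q_3 = 48, s_4 = 44, t_4 = 248, p_5 = 16, q_5 = 120, s_6 = 340, t_6 = 376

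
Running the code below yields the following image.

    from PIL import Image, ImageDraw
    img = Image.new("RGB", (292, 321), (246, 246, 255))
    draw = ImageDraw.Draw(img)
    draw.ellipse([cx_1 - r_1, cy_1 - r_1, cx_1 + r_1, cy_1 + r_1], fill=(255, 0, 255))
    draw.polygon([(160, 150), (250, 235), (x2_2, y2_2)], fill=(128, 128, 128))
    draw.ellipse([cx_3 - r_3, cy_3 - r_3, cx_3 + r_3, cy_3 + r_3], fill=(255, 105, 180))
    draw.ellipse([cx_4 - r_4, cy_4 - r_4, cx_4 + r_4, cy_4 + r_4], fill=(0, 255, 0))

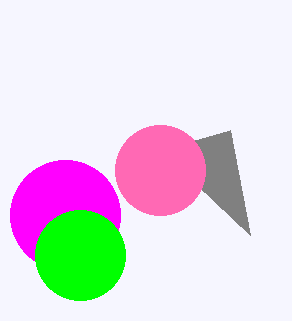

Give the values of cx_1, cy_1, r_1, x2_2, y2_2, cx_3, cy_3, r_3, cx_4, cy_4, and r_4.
cx_1 = 65, cy_1 = 215, r_1 = 55, x2_2 = 230, y2_2 = 130, cx_3 = 160, cy_3 = 170, r_3 = 45, cx_4 = 80, cy_4 = 255, r_4 = 45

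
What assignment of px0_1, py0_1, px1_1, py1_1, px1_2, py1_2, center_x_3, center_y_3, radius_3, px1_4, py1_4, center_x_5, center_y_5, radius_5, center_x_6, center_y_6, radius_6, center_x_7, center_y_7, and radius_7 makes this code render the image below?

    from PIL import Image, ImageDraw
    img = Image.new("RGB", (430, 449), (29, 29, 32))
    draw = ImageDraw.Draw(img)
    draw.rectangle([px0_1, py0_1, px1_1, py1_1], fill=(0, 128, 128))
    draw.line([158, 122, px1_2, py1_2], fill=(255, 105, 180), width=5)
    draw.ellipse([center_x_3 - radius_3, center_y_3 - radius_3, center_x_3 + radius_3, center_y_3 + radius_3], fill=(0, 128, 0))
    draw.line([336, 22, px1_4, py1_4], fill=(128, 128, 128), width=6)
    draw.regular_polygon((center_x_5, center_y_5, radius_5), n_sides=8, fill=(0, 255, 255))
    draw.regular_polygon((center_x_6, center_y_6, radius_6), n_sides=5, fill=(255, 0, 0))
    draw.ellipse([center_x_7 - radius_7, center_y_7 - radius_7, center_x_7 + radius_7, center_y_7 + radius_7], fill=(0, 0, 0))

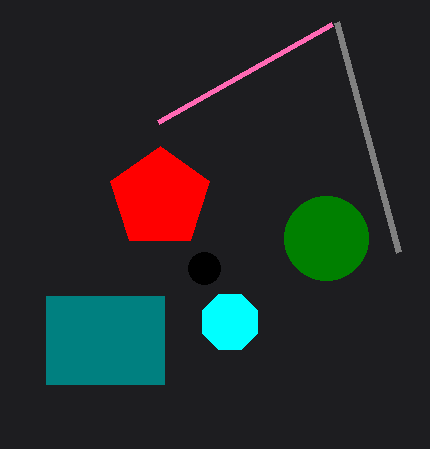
px0_1 = 46
py0_1 = 296
px1_1 = 164
py1_1 = 384
px1_2 = 332
py1_2 = 24
center_x_3 = 326
center_y_3 = 238
radius_3 = 42
px1_4 = 398
py1_4 = 252
center_x_5 = 230
center_y_5 = 322
radius_5 = 30
center_x_6 = 160
center_y_6 = 198
radius_6 = 52
center_x_7 = 204
center_y_7 = 268
radius_7 = 16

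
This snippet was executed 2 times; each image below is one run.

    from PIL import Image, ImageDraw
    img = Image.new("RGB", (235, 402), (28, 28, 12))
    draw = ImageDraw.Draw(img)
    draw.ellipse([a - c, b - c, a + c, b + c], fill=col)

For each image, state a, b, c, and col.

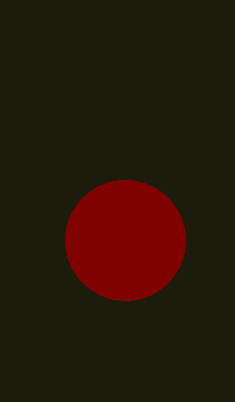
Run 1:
a = 125; b = 240; c = 60; col = 'maroon'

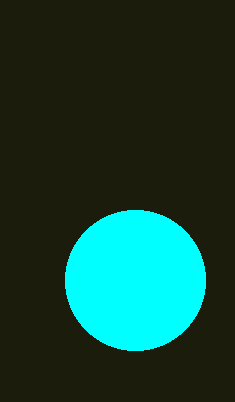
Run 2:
a = 135; b = 280; c = 70; col = 'cyan'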